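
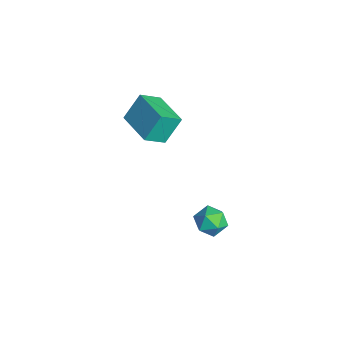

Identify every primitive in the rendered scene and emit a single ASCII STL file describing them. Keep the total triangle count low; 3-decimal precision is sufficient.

solid 
facet normal 0.027 0.976 0.214
outer loop
vertex 1.212 1.536 -3.188
vertex 0.351 1.517 -2.991
vertex 0.952 1.362 -2.362
endloop
endfacet
facet normal 0.658 0.668 0.348
outer loop
vertex 1.212 1.536 -3.188
vertex 0.952 1.362 -2.362
vertex 1.612 0.9 -2.723
endloop
endfacet
facet normal 0.892 0.372 -0.258
outer loop
vertex 1.212 1.536 -3.188
vertex 1.612 0.9 -2.723
vertex 1.42 0.77 -3.575
endloop
endfacet
facet normal 0.407 0.498 -0.766
outer loop
vertex 1.212 1.536 -3.188
vertex 1.42 0.77 -3.575
vertex 0.641 1.151 -3.741
endloop
endfacet
facet normal -0.128 0.871 -0.474
outer loop
vertex 1.212 1.536 -3.188
vertex 0.641 1.151 -3.741
vertex 0.351 1.517 -2.991
endloop
endfacet
facet normal 0.551 0.145 0.822
outer loop
vertex 1.612 0.9 -2.723
vertex 0.952 1.362 -2.362
vertex 0.999 0.489 -2.239
endloop
endfacet
facet normal -0.468 0.643 0.606
outer loop
vertex 0.952 1.362 -2.362
vertex 0.351 1.517 -2.991
vertex 0.22 0.87 -2.405
endloop
endfacet
facet normal -0.719 0.473 -0.509
outer loop
vertex 0.351 1.517 -2.991
vertex 0.641 1.151 -3.741
vertex 0.028 0.74 -3.257
endloop
endfacet
facet normal 0.145 -0.130 -0.981
outer loop
vertex 0.641 1.151 -3.741
vertex 1.42 0.77 -3.575
vertex 0.688 0.278 -3.618
endloop
endfacet
facet normal 0.930 -0.332 -0.159
outer loop
vertex 1.42 0.77 -3.575
vertex 1.612 0.9 -2.723
vertex 1.289 0.123 -2.989
endloop
endfacet
facet normal -0.407 -0.498 0.766
outer loop
vertex 0.428 0.104 -2.792
vertex 0.999 0.489 -2.239
vertex 0.22 0.87 -2.405
endloop
endfacet
facet normal -0.892 -0.372 0.258
outer loop
vertex 0.428 0.104 -2.792
vertex 0.22 0.87 -2.405
vertex 0.028 0.74 -3.257
endloop
endfacet
facet normal -0.658 -0.668 -0.348
outer loop
vertex 0.428 0.104 -2.792
vertex 0.028 0.74 -3.257
vertex 0.688 0.278 -3.618
endloop
endfacet
facet normal -0.027 -0.976 -0.214
outer loop
vertex 0.428 0.104 -2.792
vertex 0.688 0.278 -3.618
vertex 1.289 0.123 -2.989
endloop
endfacet
facet normal 0.128 -0.871 0.474
outer loop
vertex 0.428 0.104 -2.792
vertex 1.289 0.123 -2.989
vertex 0.999 0.489 -2.239
endloop
endfacet
facet normal -0.145 0.130 0.981
outer loop
vertex 0.22 0.87 -2.405
vertex 0.999 0.489 -2.239
vertex 0.952 1.362 -2.362
endloop
endfacet
facet normal -0.930 0.332 0.159
outer loop
vertex 0.028 0.74 -3.257
vertex 0.22 0.87 -2.405
vertex 0.351 1.517 -2.991
endloop
endfacet
facet normal -0.551 -0.145 -0.822
outer loop
vertex 0.688 0.278 -3.618
vertex 0.028 0.74 -3.257
vertex 0.641 1.151 -3.741
endloop
endfacet
facet normal 0.468 -0.643 -0.606
outer loop
vertex 1.289 0.123 -2.989
vertex 0.688 0.278 -3.618
vertex 1.42 0.77 -3.575
endloop
endfacet
facet normal 0.719 -0.473 0.509
outer loop
vertex 0.999 0.489 -2.239
vertex 1.289 0.123 -2.989
vertex 1.612 0.9 -2.723
endloop
endfacet
facet normal -0.977 -0.210 -0.035
outer loop
vertex -2.88 -1.371 3.84
vertex -3.077 -0.33 3.086
vertex -2.649 -2.235 2.586
endloop
endfacet
facet normal 0.151 -0.801 0.580
outer loop
vertex -0.763 -1.83 2.654
vertex -2.88 -1.371 3.84
vertex -2.649 -2.235 2.586
endloop
endfacet
facet normal -0.977 -0.210 -0.035
outer loop
vertex -2.649 -2.235 2.586
vertex -3.077 -0.33 3.086
vertex -2.846 -1.195 1.833
endloop
endfacet
facet normal 0.150 -0.561 -0.814
outer loop
vertex -2.846 -1.195 1.833
vertex -0.763 -1.83 2.654
vertex -2.649 -2.235 2.586
endloop
endfacet
facet normal -0.150 0.561 0.814
outer loop
vertex -2.88 -1.371 3.84
vertex -1.191 0.075 3.154
vertex -3.077 -0.33 3.086
endloop
endfacet
facet normal 0.152 -0.800 0.580
outer loop
vertex -0.994 -0.965 3.907
vertex -2.88 -1.371 3.84
vertex -0.763 -1.83 2.654
endloop
endfacet
facet normal -0.150 0.561 0.814
outer loop
vertex -0.994 -0.965 3.907
vertex -1.191 0.075 3.154
vertex -2.88 -1.371 3.84
endloop
endfacet
facet normal -0.151 0.800 -0.580
outer loop
vertex -3.077 -0.33 3.086
vertex -1.191 0.075 3.154
vertex -2.846 -1.195 1.833
endloop
endfacet
facet normal 0.150 -0.561 -0.814
outer loop
vertex -0.96 -0.789 1.9
vertex -0.763 -1.83 2.654
vertex -2.846 -1.195 1.833
endloop
endfacet
facet normal -0.152 0.801 -0.580
outer loop
vertex -2.846 -1.195 1.833
vertex -1.191 0.075 3.154
vertex -0.96 -0.789 1.9
endloop
endfacet
facet normal 0.977 0.210 0.035
outer loop
vertex -0.96 -0.789 1.9
vertex -0.994 -0.965 3.907
vertex -0.763 -1.83 2.654
endloop
endfacet
facet normal 0.977 0.210 0.035
outer loop
vertex -1.191 0.075 3.154
vertex -0.994 -0.965 3.907
vertex -0.96 -0.789 1.9
endloop
endfacet

endsolid


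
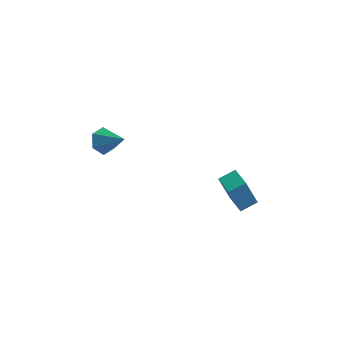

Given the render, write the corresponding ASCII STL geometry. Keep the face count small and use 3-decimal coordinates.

solid 
facet normal -0.788 0.142 -0.599
outer loop
vertex -3.233 -0.126 -2.496
vertex -3.674 -0.325 -1.963
vertex -3.491 0.367 -2.04
endloop
endfacet
facet normal 0.767 0.604 -0.219
outer loop
vertex -3.233 -0.126 -2.496
vertex -3.491 0.367 -2.04
vertex -2.506 -0.535 -1.077
endloop
endfacet
facet normal -0.789 0.142 -0.597
outer loop
vertex -3.491 0.367 -2.04
vertex -3.674 -0.325 -1.963
vertex -3.931 0.168 -1.506
endloop
endfacet
facet normal 0.251 0.821 0.513
outer loop
vertex -3.491 0.367 -2.04
vertex -3.931 0.168 -1.506
vertex -2.506 -0.535 -1.077
endloop
endfacet
facet normal -0.789 0.142 -0.597
outer loop
vertex -3.931 0.168 -1.506
vertex -3.674 -0.325 -1.963
vertex -4.114 -0.524 -1.429
endloop
endfacet
facet normal -0.210 0.163 0.964
outer loop
vertex -3.931 0.168 -1.506
vertex -4.114 -0.524 -1.429
vertex -2.506 -0.535 -1.077
endloop
endfacet
facet normal -0.789 0.141 -0.598
outer loop
vertex -4.114 -0.524 -1.429
vertex -3.674 -0.325 -1.963
vertex -3.856 -1.017 -1.886
endloop
endfacet
facet normal -0.154 -0.714 0.683
outer loop
vertex -4.114 -0.524 -1.429
vertex -3.856 -1.017 -1.886
vertex -2.506 -0.535 -1.077
endloop
endfacet
facet normal -0.789 0.141 -0.598
outer loop
vertex -3.856 -1.017 -1.886
vertex -3.674 -0.325 -1.963
vertex -3.416 -0.818 -2.419
endloop
endfacet
facet normal 0.362 -0.931 -0.049
outer loop
vertex -3.856 -1.017 -1.886
vertex -3.416 -0.818 -2.419
vertex -2.506 -0.535 -1.077
endloop
endfacet
facet normal -0.788 0.142 -0.599
outer loop
vertex -3.416 -0.818 -2.419
vertex -3.674 -0.325 -1.963
vertex -3.233 -0.126 -2.496
endloop
endfacet
facet normal 0.822 -0.273 -0.500
outer loop
vertex -3.416 -0.818 -2.419
vertex -3.233 -0.126 -2.496
vertex -2.506 -0.535 -1.077
endloop
endfacet
facet normal -0.601 -0.735 -0.314
outer loop
vertex 2.338 -0.078 -3.304
vertex 1.511 0.652 -3.43
vertex 2.814 0.194 -4.85
endloop
endfacet
facet normal 0.745 -0.658 0.114
outer loop
vertex 3.349 0.848 -4.57
vertex 2.338 -0.078 -3.304
vertex 2.814 0.194 -4.85
endloop
endfacet
facet normal -0.601 -0.735 -0.314
outer loop
vertex 2.814 0.194 -4.85
vertex 1.511 0.652 -3.43
vertex 1.987 0.924 -4.976
endloop
endfacet
facet normal 0.290 0.166 -0.942
outer loop
vertex 1.987 0.924 -4.976
vertex 3.349 0.848 -4.57
vertex 2.814 0.194 -4.85
endloop
endfacet
facet normal -0.290 -0.166 0.942
outer loop
vertex 2.338 -0.078 -3.304
vertex 2.046 1.306 -3.15
vertex 1.511 0.652 -3.43
endloop
endfacet
facet normal 0.745 -0.658 0.114
outer loop
vertex 2.873 0.576 -3.024
vertex 2.338 -0.078 -3.304
vertex 3.349 0.848 -4.57
endloop
endfacet
facet normal -0.290 -0.166 0.942
outer loop
vertex 2.873 0.576 -3.024
vertex 2.046 1.306 -3.15
vertex 2.338 -0.078 -3.304
endloop
endfacet
facet normal -0.745 0.658 -0.114
outer loop
vertex 1.511 0.652 -3.43
vertex 2.046 1.306 -3.15
vertex 1.987 0.924 -4.976
endloop
endfacet
facet normal 0.290 0.166 -0.942
outer loop
vertex 2.522 1.578 -4.696
vertex 3.349 0.848 -4.57
vertex 1.987 0.924 -4.976
endloop
endfacet
facet normal -0.745 0.658 -0.114
outer loop
vertex 1.987 0.924 -4.976
vertex 2.046 1.306 -3.15
vertex 2.522 1.578 -4.696
endloop
endfacet
facet normal 0.601 0.735 0.314
outer loop
vertex 2.522 1.578 -4.696
vertex 2.873 0.576 -3.024
vertex 3.349 0.848 -4.57
endloop
endfacet
facet normal 0.601 0.735 0.314
outer loop
vertex 2.046 1.306 -3.15
vertex 2.873 0.576 -3.024
vertex 2.522 1.578 -4.696
endloop
endfacet

endsolid


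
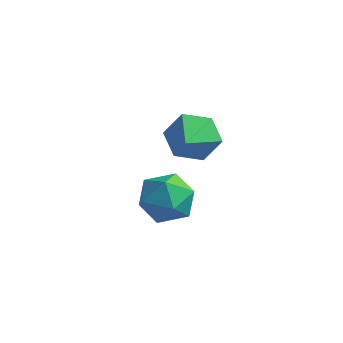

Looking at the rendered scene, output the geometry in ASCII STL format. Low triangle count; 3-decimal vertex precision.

solid 
facet normal -0.357 0.221 0.908
outer loop
vertex -1.341 -1.68 2.814
vertex -2.02 -2.377 2.717
vertex -1.151 -2.592 3.111
endloop
endfacet
facet normal 0.344 0.355 0.870
outer loop
vertex -1.341 -1.68 2.814
vertex -1.151 -2.592 3.111
vertex -0.468 -2.082 2.633
endloop
endfacet
facet normal 0.451 0.824 0.343
outer loop
vertex -1.341 -1.68 2.814
vertex -0.468 -2.082 2.633
vertex -0.914 -1.551 1.944
endloop
endfacet
facet normal -0.183 0.981 0.056
outer loop
vertex -1.341 -1.68 2.814
vertex -0.914 -1.551 1.944
vertex -1.873 -1.733 1.996
endloop
endfacet
facet normal -0.683 0.609 0.404
outer loop
vertex -1.341 -1.68 2.814
vertex -1.873 -1.733 1.996
vertex -2.02 -2.377 2.717
endloop
endfacet
facet normal 0.674 -0.253 0.694
outer loop
vertex -0.468 -2.082 2.633
vertex -1.151 -2.592 3.111
vertex -0.607 -3.027 2.424
endloop
endfacet
facet normal -0.458 -0.469 0.755
outer loop
vertex -1.151 -2.592 3.111
vertex -2.02 -2.377 2.717
vertex -1.566 -3.209 2.476
endloop
endfacet
facet normal -0.986 0.158 -0.060
outer loop
vertex -2.02 -2.377 2.717
vertex -1.873 -1.733 1.996
vertex -2.012 -2.678 1.787
endloop
endfacet
facet normal -0.178 0.761 -0.623
outer loop
vertex -1.873 -1.733 1.996
vertex -0.914 -1.551 1.944
vertex -1.329 -2.168 1.309
endloop
endfacet
facet normal 0.847 0.508 -0.157
outer loop
vertex -0.914 -1.551 1.944
vertex -0.468 -2.082 2.633
vertex -0.46 -2.383 1.703
endloop
endfacet
facet normal 0.183 -0.981 -0.056
outer loop
vertex -1.139 -3.08 1.606
vertex -0.607 -3.027 2.424
vertex -1.566 -3.209 2.476
endloop
endfacet
facet normal -0.451 -0.824 -0.343
outer loop
vertex -1.139 -3.08 1.606
vertex -1.566 -3.209 2.476
vertex -2.012 -2.678 1.787
endloop
endfacet
facet normal -0.344 -0.355 -0.870
outer loop
vertex -1.139 -3.08 1.606
vertex -2.012 -2.678 1.787
vertex -1.329 -2.168 1.309
endloop
endfacet
facet normal 0.357 -0.221 -0.908
outer loop
vertex -1.139 -3.08 1.606
vertex -1.329 -2.168 1.309
vertex -0.46 -2.383 1.703
endloop
endfacet
facet normal 0.683 -0.609 -0.404
outer loop
vertex -1.139 -3.08 1.606
vertex -0.46 -2.383 1.703
vertex -0.607 -3.027 2.424
endloop
endfacet
facet normal 0.178 -0.761 0.623
outer loop
vertex -1.566 -3.209 2.476
vertex -0.607 -3.027 2.424
vertex -1.151 -2.592 3.111
endloop
endfacet
facet normal -0.847 -0.508 0.157
outer loop
vertex -2.012 -2.678 1.787
vertex -1.566 -3.209 2.476
vertex -2.02 -2.377 2.717
endloop
endfacet
facet normal -0.674 0.253 -0.694
outer loop
vertex -1.329 -2.168 1.309
vertex -2.012 -2.678 1.787
vertex -1.873 -1.733 1.996
endloop
endfacet
facet normal 0.458 0.469 -0.755
outer loop
vertex -0.46 -2.383 1.703
vertex -1.329 -2.168 1.309
vertex -0.914 -1.551 1.944
endloop
endfacet
facet normal 0.986 -0.158 0.060
outer loop
vertex -0.607 -3.027 2.424
vertex -0.46 -2.383 1.703
vertex -0.468 -2.082 2.633
endloop
endfacet
facet normal -0.333 0.818 -0.470
outer loop
vertex -2.171 1.887 2.784
vertex -2.536 1.343 2.096
vertex -3.062 1.565 2.855
endloop
endfacet
facet normal 0.055 0.067 0.996
outer loop
vertex -2.171 1.887 2.784
vertex -3.062 1.565 2.855
vertex -1.964 -0.063 2.904
endloop
endfacet
facet normal -0.333 0.818 -0.470
outer loop
vertex -3.062 1.565 2.855
vertex -2.536 1.343 2.096
vertex -3.427 1.021 2.167
endloop
endfacet
facet normal -0.633 -0.407 0.658
outer loop
vertex -3.062 1.565 2.855
vertex -3.427 1.021 2.167
vertex -1.964 -0.063 2.904
endloop
endfacet
facet normal -0.333 0.818 -0.470
outer loop
vertex -3.427 1.021 2.167
vertex -2.536 1.343 2.096
vertex -2.901 0.799 1.408
endloop
endfacet
facet normal -0.545 -0.828 -0.136
outer loop
vertex -3.427 1.021 2.167
vertex -2.901 0.799 1.408
vertex -1.964 -0.063 2.904
endloop
endfacet
facet normal -0.333 0.818 -0.470
outer loop
vertex -2.901 0.799 1.408
vertex -2.536 1.343 2.096
vertex -2.01 1.121 1.337
endloop
endfacet
facet normal 0.232 -0.773 -0.591
outer loop
vertex -2.901 0.799 1.408
vertex -2.01 1.121 1.337
vertex -1.964 -0.063 2.904
endloop
endfacet
facet normal -0.333 0.818 -0.470
outer loop
vertex -2.01 1.121 1.337
vertex -2.536 1.343 2.096
vertex -1.645 1.665 2.025
endloop
endfacet
facet normal 0.920 -0.298 -0.252
outer loop
vertex -2.01 1.121 1.337
vertex -1.645 1.665 2.025
vertex -1.964 -0.063 2.904
endloop
endfacet
facet normal -0.333 0.818 -0.470
outer loop
vertex -1.645 1.665 2.025
vertex -2.536 1.343 2.096
vertex -2.171 1.887 2.784
endloop
endfacet
facet normal 0.832 0.122 0.541
outer loop
vertex -1.645 1.665 2.025
vertex -2.171 1.887 2.784
vertex -1.964 -0.063 2.904
endloop
endfacet

endsolid


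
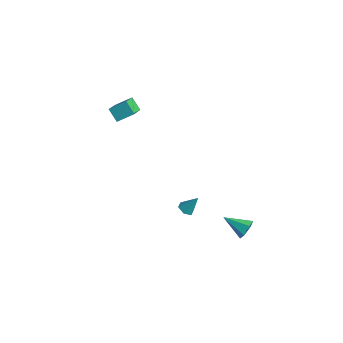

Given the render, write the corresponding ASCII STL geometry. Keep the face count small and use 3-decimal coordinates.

solid 
facet normal 0.766 0.460 -0.449
outer loop
vertex 4.63 -0.332 -3.208
vertex 4.282 -0.31 -3.78
vertex 4.237 0.194 -3.34
endloop
endfacet
facet normal -0.030 0.222 0.975
outer loop
vertex 4.63 -0.332 -3.208
vertex 4.237 0.194 -3.34
vertex 3.118 -1.01 -3.1
endloop
endfacet
facet normal 0.766 0.460 -0.449
outer loop
vertex 4.237 0.194 -3.34
vertex 4.282 -0.31 -3.78
vertex 3.889 0.216 -3.912
endloop
endfacet
facet normal -0.627 0.664 0.407
outer loop
vertex 4.237 0.194 -3.34
vertex 3.889 0.216 -3.912
vertex 3.118 -1.01 -3.1
endloop
endfacet
facet normal 0.767 0.461 -0.447
outer loop
vertex 3.889 0.216 -3.912
vertex 4.282 -0.31 -3.78
vertex 3.935 -0.287 -4.352
endloop
endfacet
facet normal -0.870 0.277 -0.408
outer loop
vertex 3.889 0.216 -3.912
vertex 3.935 -0.287 -4.352
vertex 3.118 -1.01 -3.1
endloop
endfacet
facet normal 0.767 0.461 -0.447
outer loop
vertex 3.935 -0.287 -4.352
vertex 4.282 -0.31 -3.78
vertex 4.328 -0.813 -4.22
endloop
endfacet
facet normal -0.517 -0.551 -0.655
outer loop
vertex 3.935 -0.287 -4.352
vertex 4.328 -0.813 -4.22
vertex 3.118 -1.01 -3.1
endloop
endfacet
facet normal 0.766 0.462 -0.448
outer loop
vertex 4.328 -0.813 -4.22
vertex 4.282 -0.31 -3.78
vertex 4.676 -0.835 -3.648
endloop
endfacet
facet normal 0.081 -0.993 -0.087
outer loop
vertex 4.328 -0.813 -4.22
vertex 4.676 -0.835 -3.648
vertex 3.118 -1.01 -3.1
endloop
endfacet
facet normal 0.766 0.462 -0.448
outer loop
vertex 4.676 -0.835 -3.648
vertex 4.282 -0.31 -3.78
vertex 4.63 -0.332 -3.208
endloop
endfacet
facet normal 0.324 -0.606 0.727
outer loop
vertex 4.676 -0.835 -3.648
vertex 4.63 -0.332 -3.208
vertex 3.118 -1.01 -3.1
endloop
endfacet
facet normal -0.454 -0.736 -0.502
outer loop
vertex -3.088 -3.567 2.506
vertex -3.763 -3.606 3.174
vertex -3.949 -2.486 1.699
endloop
endfacet
facet normal 0.711 0.041 -0.702
outer loop
vertex -3.437 -1.654 2.266
vertex -3.088 -3.567 2.506
vertex -3.949 -2.486 1.699
endloop
endfacet
facet normal -0.453 -0.737 -0.502
outer loop
vertex -3.949 -2.486 1.699
vertex -3.763 -3.606 3.174
vertex -4.624 -2.526 2.366
endloop
endfacet
facet normal -0.538 0.675 -0.504
outer loop
vertex -4.624 -2.526 2.366
vertex -3.437 -1.654 2.266
vertex -3.949 -2.486 1.699
endloop
endfacet
facet normal 0.538 -0.675 0.505
outer loop
vertex -3.088 -3.567 2.506
vertex -3.251 -2.774 3.741
vertex -3.763 -3.606 3.174
endloop
endfacet
facet normal 0.711 0.042 -0.702
outer loop
vertex -2.576 -2.734 3.074
vertex -3.088 -3.567 2.506
vertex -3.437 -1.654 2.266
endloop
endfacet
facet normal 0.538 -0.675 0.504
outer loop
vertex -2.576 -2.734 3.074
vertex -3.251 -2.774 3.741
vertex -3.088 -3.567 2.506
endloop
endfacet
facet normal -0.711 -0.041 0.702
outer loop
vertex -3.763 -3.606 3.174
vertex -3.251 -2.774 3.741
vertex -4.624 -2.526 2.366
endloop
endfacet
facet normal -0.538 0.675 -0.505
outer loop
vertex -4.112 -1.693 2.934
vertex -3.437 -1.654 2.266
vertex -4.624 -2.526 2.366
endloop
endfacet
facet normal -0.711 -0.042 0.702
outer loop
vertex -4.624 -2.526 2.366
vertex -3.251 -2.774 3.741
vertex -4.112 -1.693 2.934
endloop
endfacet
facet normal 0.454 0.737 0.501
outer loop
vertex -4.112 -1.693 2.934
vertex -2.576 -2.734 3.074
vertex -3.437 -1.654 2.266
endloop
endfacet
facet normal 0.453 0.736 0.503
outer loop
vertex -3.251 -2.774 3.741
vertex -2.576 -2.734 3.074
vertex -4.112 -1.693 2.934
endloop
endfacet
facet normal -0.360 -0.424 -0.831
outer loop
vertex 3.418 -3.565 -1.076
vertex 2.949 -3.559 -0.876
vertex 3.114 -3.162 -1.15
endloop
endfacet
facet normal 0.799 0.564 -0.210
outer loop
vertex 3.418 -3.565 -1.076
vertex 3.114 -3.162 -1.15
vertex 3.371 -3.061 0.096
endloop
endfacet
facet normal -0.360 -0.424 -0.831
outer loop
vertex 3.114 -3.162 -1.15
vertex 2.949 -3.559 -0.876
vertex 2.645 -3.156 -0.95
endloop
endfacet
facet normal -0.020 0.997 -0.077
outer loop
vertex 3.114 -3.162 -1.15
vertex 2.645 -3.156 -0.95
vertex 3.371 -3.061 0.096
endloop
endfacet
facet normal -0.362 -0.425 -0.830
outer loop
vertex 2.645 -3.156 -0.95
vertex 2.949 -3.559 -0.876
vertex 2.48 -3.552 -0.675
endloop
endfacet
facet normal -0.691 0.584 0.426
outer loop
vertex 2.645 -3.156 -0.95
vertex 2.48 -3.552 -0.675
vertex 3.371 -3.061 0.096
endloop
endfacet
facet normal -0.362 -0.425 -0.830
outer loop
vertex 2.48 -3.552 -0.675
vertex 2.949 -3.559 -0.876
vertex 2.784 -3.955 -0.601
endloop
endfacet
facet normal -0.544 -0.264 0.797
outer loop
vertex 2.48 -3.552 -0.675
vertex 2.784 -3.955 -0.601
vertex 3.371 -3.061 0.096
endloop
endfacet
facet normal -0.361 -0.426 -0.830
outer loop
vertex 2.784 -3.955 -0.601
vertex 2.949 -3.559 -0.876
vertex 3.253 -3.961 -0.802
endloop
endfacet
facet normal 0.275 -0.697 0.662
outer loop
vertex 2.784 -3.955 -0.601
vertex 3.253 -3.961 -0.802
vertex 3.371 -3.061 0.096
endloop
endfacet
facet normal -0.360 -0.425 -0.831
outer loop
vertex 3.253 -3.961 -0.802
vertex 2.949 -3.559 -0.876
vertex 3.418 -3.565 -1.076
endloop
endfacet
facet normal 0.946 -0.283 0.160
outer loop
vertex 3.253 -3.961 -0.802
vertex 3.418 -3.565 -1.076
vertex 3.371 -3.061 0.096
endloop
endfacet

endsolid


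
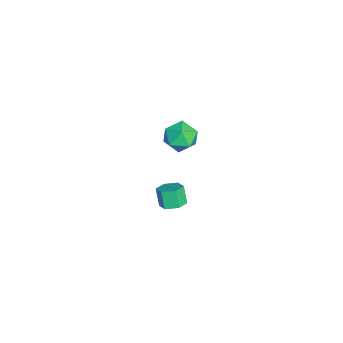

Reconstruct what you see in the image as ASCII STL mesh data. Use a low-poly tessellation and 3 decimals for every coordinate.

solid 
facet normal 0.411 0.171 -0.895
outer loop
vertex 1.82 -2.059 -2.696
vertex 1.282 -1.682 -2.871
vertex 1.818 -1.391 -2.569
endloop
endfacet
facet normal 0.911 -0.074 0.405
outer loop
vertex 1.82 -2.059 -2.696
vertex 1.818 -1.391 -2.569
vertex 1.396 -2.236 -1.774
endloop
endfacet
facet normal 0.911 -0.074 0.405
outer loop
vertex 1.396 -2.236 -1.774
vertex 1.818 -1.391 -2.569
vertex 1.394 -1.568 -1.647
endloop
endfacet
facet normal -0.412 -0.171 0.895
outer loop
vertex 1.396 -2.236 -1.774
vertex 1.394 -1.568 -1.647
vertex 0.858 -1.858 -1.949
endloop
endfacet
facet normal 0.411 0.171 -0.895
outer loop
vertex 1.818 -1.391 -2.569
vertex 1.282 -1.682 -2.871
vertex 1.28 -1.014 -2.744
endloop
endfacet
facet normal 0.452 0.814 0.364
outer loop
vertex 1.818 -1.391 -2.569
vertex 1.28 -1.014 -2.744
vertex 1.394 -1.568 -1.647
endloop
endfacet
facet normal 0.453 0.814 0.364
outer loop
vertex 1.394 -1.568 -1.647
vertex 1.28 -1.014 -2.744
vertex 0.856 -1.19 -1.822
endloop
endfacet
facet normal -0.412 -0.171 0.895
outer loop
vertex 1.394 -1.568 -1.647
vertex 0.856 -1.19 -1.822
vertex 0.858 -1.858 -1.949
endloop
endfacet
facet normal 0.412 0.171 -0.895
outer loop
vertex 1.28 -1.014 -2.744
vertex 1.282 -1.682 -2.871
vertex 0.744 -1.304 -3.046
endloop
endfacet
facet normal -0.458 0.888 -0.041
outer loop
vertex 1.28 -1.014 -2.744
vertex 0.744 -1.304 -3.046
vertex 0.856 -1.19 -1.822
endloop
endfacet
facet normal -0.459 0.888 -0.041
outer loop
vertex 0.856 -1.19 -1.822
vertex 0.744 -1.304 -3.046
vertex 0.32 -1.481 -2.124
endloop
endfacet
facet normal -0.411 -0.171 0.895
outer loop
vertex 0.856 -1.19 -1.822
vertex 0.32 -1.481 -2.124
vertex 0.858 -1.858 -1.949
endloop
endfacet
facet normal 0.412 0.171 -0.895
outer loop
vertex 0.744 -1.304 -3.046
vertex 1.282 -1.682 -2.871
vertex 0.746 -1.972 -3.173
endloop
endfacet
facet normal -0.911 0.074 -0.405
outer loop
vertex 0.744 -1.304 -3.046
vertex 0.746 -1.972 -3.173
vertex 0.32 -1.481 -2.124
endloop
endfacet
facet normal -0.911 0.074 -0.405
outer loop
vertex 0.32 -1.481 -2.124
vertex 0.746 -1.972 -3.173
vertex 0.322 -2.149 -2.251
endloop
endfacet
facet normal -0.411 -0.171 0.895
outer loop
vertex 0.32 -1.481 -2.124
vertex 0.322 -2.149 -2.251
vertex 0.858 -1.858 -1.949
endloop
endfacet
facet normal 0.412 0.171 -0.895
outer loop
vertex 0.746 -1.972 -3.173
vertex 1.282 -1.682 -2.871
vertex 1.284 -2.35 -2.998
endloop
endfacet
facet normal -0.453 -0.814 -0.365
outer loop
vertex 0.746 -1.972 -3.173
vertex 1.284 -2.35 -2.998
vertex 0.322 -2.149 -2.251
endloop
endfacet
facet normal -0.452 -0.814 -0.364
outer loop
vertex 0.322 -2.149 -2.251
vertex 1.284 -2.35 -2.998
vertex 0.86 -2.526 -2.076
endloop
endfacet
facet normal -0.411 -0.171 0.895
outer loop
vertex 0.322 -2.149 -2.251
vertex 0.86 -2.526 -2.076
vertex 0.858 -1.858 -1.949
endloop
endfacet
facet normal 0.411 0.171 -0.895
outer loop
vertex 1.284 -2.35 -2.998
vertex 1.282 -1.682 -2.871
vertex 1.82 -2.059 -2.696
endloop
endfacet
facet normal 0.459 -0.888 0.041
outer loop
vertex 1.284 -2.35 -2.998
vertex 1.82 -2.059 -2.696
vertex 0.86 -2.526 -2.076
endloop
endfacet
facet normal 0.458 -0.888 0.040
outer loop
vertex 0.86 -2.526 -2.076
vertex 1.82 -2.059 -2.696
vertex 1.396 -2.236 -1.774
endloop
endfacet
facet normal -0.412 -0.171 0.895
outer loop
vertex 0.86 -2.526 -2.076
vertex 1.396 -2.236 -1.774
vertex 0.858 -1.858 -1.949
endloop
endfacet
facet normal -0.594 0.631 0.499
outer loop
vertex 1.887 -0.827 3.847
vertex 2.13 -1.222 4.635
vertex 2.61 -0.514 4.312
endloop
endfacet
facet normal -0.343 0.934 -0.096
outer loop
vertex 1.887 -0.827 3.847
vertex 2.61 -0.514 4.312
vertex 2.651 -0.592 3.402
endloop
endfacet
facet normal -0.542 0.532 -0.651
outer loop
vertex 1.887 -0.827 3.847
vertex 2.651 -0.592 3.402
vertex 2.197 -1.349 3.162
endloop
endfacet
facet normal -0.917 -0.021 -0.399
outer loop
vertex 1.887 -0.827 3.847
vertex 2.197 -1.349 3.162
vertex 1.874 -1.738 3.925
endloop
endfacet
facet normal -0.949 0.040 0.313
outer loop
vertex 1.887 -0.827 3.847
vertex 1.874 -1.738 3.925
vertex 2.13 -1.222 4.635
endloop
endfacet
facet normal 0.369 0.927 -0.063
outer loop
vertex 2.651 -0.592 3.402
vertex 2.61 -0.514 4.312
vertex 3.366 -0.842 3.915
endloop
endfacet
facet normal -0.038 0.436 0.899
outer loop
vertex 2.61 -0.514 4.312
vertex 2.13 -1.222 4.635
vertex 3.043 -1.231 4.678
endloop
endfacet
facet normal -0.611 -0.520 0.598
outer loop
vertex 2.13 -1.222 4.635
vertex 1.874 -1.738 3.925
vertex 2.589 -1.988 4.438
endloop
endfacet
facet normal -0.559 -0.619 -0.552
outer loop
vertex 1.874 -1.738 3.925
vertex 2.197 -1.349 3.162
vertex 2.63 -2.066 3.528
endloop
endfacet
facet normal 0.048 0.276 -0.960
outer loop
vertex 2.197 -1.349 3.162
vertex 2.651 -0.592 3.402
vertex 3.11 -1.358 3.205
endloop
endfacet
facet normal 0.917 0.021 0.399
outer loop
vertex 3.353 -1.753 3.993
vertex 3.366 -0.842 3.915
vertex 3.043 -1.231 4.678
endloop
endfacet
facet normal 0.542 -0.532 0.651
outer loop
vertex 3.353 -1.753 3.993
vertex 3.043 -1.231 4.678
vertex 2.589 -1.988 4.438
endloop
endfacet
facet normal 0.343 -0.934 0.096
outer loop
vertex 3.353 -1.753 3.993
vertex 2.589 -1.988 4.438
vertex 2.63 -2.066 3.528
endloop
endfacet
facet normal 0.594 -0.631 -0.499
outer loop
vertex 3.353 -1.753 3.993
vertex 2.63 -2.066 3.528
vertex 3.11 -1.358 3.205
endloop
endfacet
facet normal 0.949 -0.040 -0.313
outer loop
vertex 3.353 -1.753 3.993
vertex 3.11 -1.358 3.205
vertex 3.366 -0.842 3.915
endloop
endfacet
facet normal 0.559 0.619 0.552
outer loop
vertex 3.043 -1.231 4.678
vertex 3.366 -0.842 3.915
vertex 2.61 -0.514 4.312
endloop
endfacet
facet normal -0.048 -0.276 0.960
outer loop
vertex 2.589 -1.988 4.438
vertex 3.043 -1.231 4.678
vertex 2.13 -1.222 4.635
endloop
endfacet
facet normal -0.369 -0.927 0.063
outer loop
vertex 2.63 -2.066 3.528
vertex 2.589 -1.988 4.438
vertex 1.874 -1.738 3.925
endloop
endfacet
facet normal 0.038 -0.436 -0.899
outer loop
vertex 3.11 -1.358 3.205
vertex 2.63 -2.066 3.528
vertex 2.197 -1.349 3.162
endloop
endfacet
facet normal 0.611 0.520 -0.598
outer loop
vertex 3.366 -0.842 3.915
vertex 3.11 -1.358 3.205
vertex 2.651 -0.592 3.402
endloop
endfacet

endsolid


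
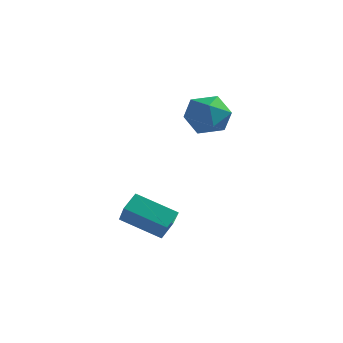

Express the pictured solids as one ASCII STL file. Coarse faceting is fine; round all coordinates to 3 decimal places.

solid 
facet normal -0.883 -0.187 0.430
outer loop
vertex 1.96 -0.262 0.095
vertex 1.21 0.636 -1.054
vertex 1.851 -1.118 -0.502
endloop
endfacet
facet normal 0.457 -0.547 0.701
outer loop
vertex 3.75 -0.716 -1.426
vertex 1.96 -0.262 0.095
vertex 1.851 -1.118 -0.502
endloop
endfacet
facet normal -0.883 -0.188 0.430
outer loop
vertex 1.851 -1.118 -0.502
vertex 1.21 0.636 -1.054
vertex 1.101 -0.221 -1.652
endloop
endfacet
facet normal -0.104 -0.816 -0.569
outer loop
vertex 1.101 -0.221 -1.652
vertex 3.75 -0.716 -1.426
vertex 1.851 -1.118 -0.502
endloop
endfacet
facet normal 0.104 0.816 0.569
outer loop
vertex 1.96 -0.262 0.095
vertex 3.109 1.038 -1.978
vertex 1.21 0.636 -1.054
endloop
endfacet
facet normal 0.457 -0.547 0.701
outer loop
vertex 3.859 0.141 -0.828
vertex 1.96 -0.262 0.095
vertex 3.75 -0.716 -1.426
endloop
endfacet
facet normal 0.103 0.816 0.569
outer loop
vertex 3.859 0.141 -0.828
vertex 3.109 1.038 -1.978
vertex 1.96 -0.262 0.095
endloop
endfacet
facet normal -0.457 0.547 -0.701
outer loop
vertex 1.21 0.636 -1.054
vertex 3.109 1.038 -1.978
vertex 1.101 -0.221 -1.652
endloop
endfacet
facet normal -0.104 -0.815 -0.570
outer loop
vertex 3.0 0.182 -2.575
vertex 3.75 -0.716 -1.426
vertex 1.101 -0.221 -1.652
endloop
endfacet
facet normal -0.457 0.547 -0.701
outer loop
vertex 1.101 -0.221 -1.652
vertex 3.109 1.038 -1.978
vertex 3.0 0.182 -2.575
endloop
endfacet
facet normal 0.883 0.188 -0.430
outer loop
vertex 3.0 0.182 -2.575
vertex 3.859 0.141 -0.828
vertex 3.75 -0.716 -1.426
endloop
endfacet
facet normal 0.883 0.187 -0.430
outer loop
vertex 3.109 1.038 -1.978
vertex 3.859 0.141 -0.828
vertex 3.0 0.182 -2.575
endloop
endfacet
facet normal -0.024 0.880 0.474
outer loop
vertex 3.778 4.922 3.745
vertex 2.635 4.683 4.13
vertex 3.598 4.341 4.815
endloop
endfacet
facet normal 0.641 0.624 0.447
outer loop
vertex 3.778 4.922 3.745
vertex 3.598 4.341 4.815
vertex 4.491 3.968 4.056
endloop
endfacet
facet normal 0.814 0.530 -0.239
outer loop
vertex 3.778 4.922 3.745
vertex 4.491 3.968 4.056
vertex 4.08 4.079 2.902
endloop
endfacet
facet normal 0.254 0.728 -0.637
outer loop
vertex 3.778 4.922 3.745
vertex 4.08 4.079 2.902
vertex 2.932 4.52 2.948
endloop
endfacet
facet normal -0.264 0.944 -0.196
outer loop
vertex 3.778 4.922 3.745
vertex 2.932 4.52 2.948
vertex 2.635 4.683 4.13
endloop
endfacet
facet normal 0.644 -0.015 0.765
outer loop
vertex 4.491 3.968 4.056
vertex 3.598 4.341 4.815
vertex 3.788 3.14 4.632
endloop
endfacet
facet normal -0.433 0.400 0.808
outer loop
vertex 3.598 4.341 4.815
vertex 2.635 4.683 4.13
vertex 2.64 3.581 4.678
endloop
endfacet
facet normal -0.819 0.504 -0.275
outer loop
vertex 2.635 4.683 4.13
vertex 2.932 4.52 2.948
vertex 2.229 3.692 3.524
endloop
endfacet
facet normal 0.019 0.154 -0.988
outer loop
vertex 2.932 4.52 2.948
vertex 4.08 4.079 2.902
vertex 3.122 3.319 2.765
endloop
endfacet
facet normal 0.924 -0.167 -0.345
outer loop
vertex 4.08 4.079 2.902
vertex 4.491 3.968 4.056
vertex 4.085 2.977 3.45
endloop
endfacet
facet normal -0.254 -0.728 0.637
outer loop
vertex 2.942 2.738 3.835
vertex 3.788 3.14 4.632
vertex 2.64 3.581 4.678
endloop
endfacet
facet normal -0.814 -0.530 0.239
outer loop
vertex 2.942 2.738 3.835
vertex 2.64 3.581 4.678
vertex 2.229 3.692 3.524
endloop
endfacet
facet normal -0.641 -0.624 -0.447
outer loop
vertex 2.942 2.738 3.835
vertex 2.229 3.692 3.524
vertex 3.122 3.319 2.765
endloop
endfacet
facet normal 0.024 -0.880 -0.474
outer loop
vertex 2.942 2.738 3.835
vertex 3.122 3.319 2.765
vertex 4.085 2.977 3.45
endloop
endfacet
facet normal 0.264 -0.944 0.196
outer loop
vertex 2.942 2.738 3.835
vertex 4.085 2.977 3.45
vertex 3.788 3.14 4.632
endloop
endfacet
facet normal -0.019 -0.154 0.988
outer loop
vertex 2.64 3.581 4.678
vertex 3.788 3.14 4.632
vertex 3.598 4.341 4.815
endloop
endfacet
facet normal -0.924 0.167 0.345
outer loop
vertex 2.229 3.692 3.524
vertex 2.64 3.581 4.678
vertex 2.635 4.683 4.13
endloop
endfacet
facet normal -0.644 0.015 -0.765
outer loop
vertex 3.122 3.319 2.765
vertex 2.229 3.692 3.524
vertex 2.932 4.52 2.948
endloop
endfacet
facet normal 0.433 -0.400 -0.808
outer loop
vertex 4.085 2.977 3.45
vertex 3.122 3.319 2.765
vertex 4.08 4.079 2.902
endloop
endfacet
facet normal 0.819 -0.504 0.275
outer loop
vertex 3.788 3.14 4.632
vertex 4.085 2.977 3.45
vertex 4.491 3.968 4.056
endloop
endfacet

endsolid


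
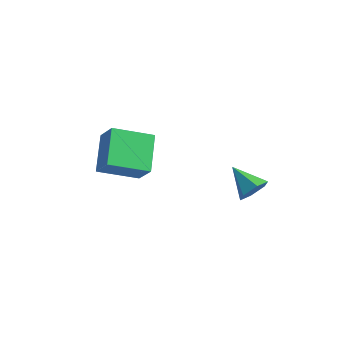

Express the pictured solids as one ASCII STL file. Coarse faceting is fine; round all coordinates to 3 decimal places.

solid 
facet normal 0.863 -0.187 -0.469
outer loop
vertex 1.264 3.421 -0.538
vertex 0.933 2.958 -0.963
vertex 0.979 3.641 -1.15
endloop
endfacet
facet normal -0.063 0.930 0.363
outer loop
vertex 1.264 3.421 -0.538
vertex 0.979 3.641 -1.15
vertex -0.293 3.222 -0.297
endloop
endfacet
facet normal 0.863 -0.187 -0.469
outer loop
vertex 0.979 3.641 -1.15
vertex 0.933 2.958 -0.963
vertex 0.648 3.178 -1.575
endloop
endfacet
facet normal -0.521 0.749 -0.410
outer loop
vertex 0.979 3.641 -1.15
vertex 0.648 3.178 -1.575
vertex -0.293 3.222 -0.297
endloop
endfacet
facet normal 0.863 -0.187 -0.469
outer loop
vertex 0.648 3.178 -1.575
vertex 0.933 2.958 -0.963
vertex 0.602 2.494 -1.387
endloop
endfacet
facet normal -0.802 -0.107 -0.587
outer loop
vertex 0.648 3.178 -1.575
vertex 0.602 2.494 -1.387
vertex -0.293 3.222 -0.297
endloop
endfacet
facet normal 0.863 -0.187 -0.469
outer loop
vertex 0.602 2.494 -1.387
vertex 0.933 2.958 -0.963
vertex 0.887 2.274 -0.775
endloop
endfacet
facet normal -0.624 -0.781 0.010
outer loop
vertex 0.602 2.494 -1.387
vertex 0.887 2.274 -0.775
vertex -0.293 3.222 -0.297
endloop
endfacet
facet normal 0.863 -0.187 -0.469
outer loop
vertex 0.887 2.274 -0.775
vertex 0.933 2.958 -0.963
vertex 1.218 2.738 -0.351
endloop
endfacet
facet normal -0.164 -0.599 0.784
outer loop
vertex 0.887 2.274 -0.775
vertex 1.218 2.738 -0.351
vertex -0.293 3.222 -0.297
endloop
endfacet
facet normal 0.863 -0.187 -0.469
outer loop
vertex 1.218 2.738 -0.351
vertex 0.933 2.958 -0.963
vertex 1.264 3.421 -0.538
endloop
endfacet
facet normal 0.116 0.255 0.960
outer loop
vertex 1.218 2.738 -0.351
vertex 1.264 3.421 -0.538
vertex -0.293 3.222 -0.297
endloop
endfacet
facet normal -0.679 -0.645 0.352
outer loop
vertex -2.546 -1.497 4.268
vertex -3.284 -1.255 3.288
vertex -1.803 -2.754 3.397
endloop
endfacet
facet normal 0.590 -0.194 0.783
outer loop
vertex -0.636 -1.645 2.792
vertex -2.546 -1.497 4.268
vertex -1.803 -2.754 3.397
endloop
endfacet
facet normal -0.678 -0.645 0.352
outer loop
vertex -1.803 -2.754 3.397
vertex -3.284 -1.255 3.288
vertex -2.541 -2.512 2.418
endloop
endfacet
facet normal 0.437 -0.739 -0.512
outer loop
vertex -2.541 -2.512 2.418
vertex -0.636 -1.645 2.792
vertex -1.803 -2.754 3.397
endloop
endfacet
facet normal -0.437 0.739 0.512
outer loop
vertex -2.546 -1.497 4.268
vertex -2.117 -0.146 2.683
vertex -3.284 -1.255 3.288
endloop
endfacet
facet normal 0.591 -0.193 0.784
outer loop
vertex -1.379 -0.388 3.662
vertex -2.546 -1.497 4.268
vertex -0.636 -1.645 2.792
endloop
endfacet
facet normal -0.437 0.740 0.512
outer loop
vertex -1.379 -0.388 3.662
vertex -2.117 -0.146 2.683
vertex -2.546 -1.497 4.268
endloop
endfacet
facet normal -0.590 0.194 -0.784
outer loop
vertex -3.284 -1.255 3.288
vertex -2.117 -0.146 2.683
vertex -2.541 -2.512 2.418
endloop
endfacet
facet normal 0.437 -0.740 -0.512
outer loop
vertex -1.374 -1.403 1.812
vertex -0.636 -1.645 2.792
vertex -2.541 -2.512 2.418
endloop
endfacet
facet normal -0.591 0.194 -0.783
outer loop
vertex -2.541 -2.512 2.418
vertex -2.117 -0.146 2.683
vertex -1.374 -1.403 1.812
endloop
endfacet
facet normal 0.679 0.645 -0.352
outer loop
vertex -1.374 -1.403 1.812
vertex -1.379 -0.388 3.662
vertex -0.636 -1.645 2.792
endloop
endfacet
facet normal 0.678 0.645 -0.352
outer loop
vertex -2.117 -0.146 2.683
vertex -1.379 -0.388 3.662
vertex -1.374 -1.403 1.812
endloop
endfacet

endsolid


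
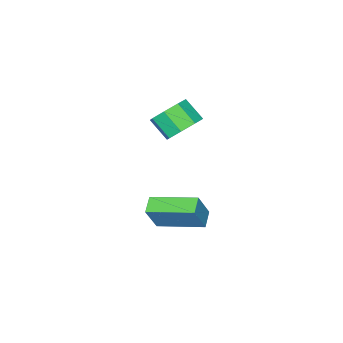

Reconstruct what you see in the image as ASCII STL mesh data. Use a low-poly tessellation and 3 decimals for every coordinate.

solid 
facet normal -0.759 -0.511 0.403
outer loop
vertex -2.377 0.415 -2.373
vertex -3.367 2.245 -1.915
vertex -3.038 0.38 -3.662
endloop
endfacet
facet normal 0.465 -0.859 -0.215
outer loop
vertex -2.393 0.815 -4.005
vertex -2.377 0.415 -2.373
vertex -3.038 0.38 -3.662
endloop
endfacet
facet normal -0.759 -0.511 0.403
outer loop
vertex -3.038 0.38 -3.662
vertex -3.367 2.245 -1.915
vertex -4.028 2.21 -3.205
endloop
endfacet
facet normal -0.456 -0.025 -0.889
outer loop
vertex -4.028 2.21 -3.205
vertex -2.393 0.815 -4.005
vertex -3.038 0.38 -3.662
endloop
endfacet
facet normal 0.457 0.024 0.889
outer loop
vertex -2.377 0.415 -2.373
vertex -2.722 2.68 -2.258
vertex -3.367 2.245 -1.915
endloop
endfacet
facet normal 0.465 -0.859 -0.215
outer loop
vertex -1.732 0.85 -2.715
vertex -2.377 0.415 -2.373
vertex -2.393 0.815 -4.005
endloop
endfacet
facet normal 0.456 0.024 0.890
outer loop
vertex -1.732 0.85 -2.715
vertex -2.722 2.68 -2.258
vertex -2.377 0.415 -2.373
endloop
endfacet
facet normal -0.465 0.859 0.215
outer loop
vertex -3.367 2.245 -1.915
vertex -2.722 2.68 -2.258
vertex -4.028 2.21 -3.205
endloop
endfacet
facet normal -0.456 -0.024 -0.890
outer loop
vertex -3.383 2.645 -3.547
vertex -2.393 0.815 -4.005
vertex -4.028 2.21 -3.205
endloop
endfacet
facet normal -0.465 0.859 0.215
outer loop
vertex -4.028 2.21 -3.205
vertex -2.722 2.68 -2.258
vertex -3.383 2.645 -3.547
endloop
endfacet
facet normal 0.759 0.511 -0.403
outer loop
vertex -3.383 2.645 -3.547
vertex -1.732 0.85 -2.715
vertex -2.393 0.815 -4.005
endloop
endfacet
facet normal 0.759 0.511 -0.403
outer loop
vertex -2.722 2.68 -2.258
vertex -1.732 0.85 -2.715
vertex -3.383 2.645 -3.547
endloop
endfacet
facet normal -0.081 0.750 -0.657
outer loop
vertex -2.991 0.957 1.255
vertex -3.898 0.916 1.32
vertex -3.241 1.37 1.757
endloop
endfacet
facet normal 0.930 0.294 0.221
outer loop
vertex -2.991 0.957 1.255
vertex -3.241 1.37 1.757
vertex -2.895 0.064 2.036
endloop
endfacet
facet normal 0.929 0.294 0.223
outer loop
vertex -2.895 0.064 2.036
vertex -3.241 1.37 1.757
vertex -3.146 0.477 2.538
endloop
endfacet
facet normal 0.079 -0.750 0.657
outer loop
vertex -2.895 0.064 2.036
vertex -3.146 0.477 2.538
vertex -3.802 0.024 2.1
endloop
endfacet
facet normal -0.081 0.750 -0.657
outer loop
vertex -3.241 1.37 1.757
vertex -3.898 0.916 1.32
vertex -3.876 1.517 2.003
endloop
endfacet
facet normal 0.403 0.626 0.667
outer loop
vertex -3.241 1.37 1.757
vertex -3.876 1.517 2.003
vertex -3.146 0.477 2.538
endloop
endfacet
facet normal 0.404 0.626 0.667
outer loop
vertex -3.146 0.477 2.538
vertex -3.876 1.517 2.003
vertex -3.78 0.624 2.784
endloop
endfacet
facet normal 0.080 -0.751 0.656
outer loop
vertex -3.146 0.477 2.538
vertex -3.78 0.624 2.784
vertex -3.802 0.024 2.1
endloop
endfacet
facet normal -0.081 0.750 -0.657
outer loop
vertex -3.876 1.517 2.003
vertex -3.898 0.916 1.32
vertex -4.524 1.312 1.849
endloop
endfacet
facet normal -0.359 0.592 0.721
outer loop
vertex -3.876 1.517 2.003
vertex -4.524 1.312 1.849
vertex -3.78 0.624 2.784
endloop
endfacet
facet normal -0.360 0.592 0.722
outer loop
vertex -3.78 0.624 2.784
vertex -4.524 1.312 1.849
vertex -4.428 0.419 2.629
endloop
endfacet
facet normal 0.081 -0.751 0.656
outer loop
vertex -3.78 0.624 2.784
vertex -4.428 0.419 2.629
vertex -3.802 0.024 2.1
endloop
endfacet
facet normal -0.079 0.751 -0.656
outer loop
vertex -4.524 1.312 1.849
vertex -3.898 0.916 1.32
vertex -4.805 0.876 1.384
endloop
endfacet
facet normal -0.911 0.211 0.353
outer loop
vertex -4.524 1.312 1.849
vertex -4.805 0.876 1.384
vertex -4.428 0.419 2.629
endloop
endfacet
facet normal -0.911 0.211 0.353
outer loop
vertex -4.428 0.419 2.629
vertex -4.805 0.876 1.384
vertex -4.709 -0.017 2.165
endloop
endfacet
facet normal 0.081 -0.750 0.656
outer loop
vertex -4.428 0.419 2.629
vertex -4.709 -0.017 2.165
vertex -3.802 0.024 2.1
endloop
endfacet
facet normal -0.079 0.750 -0.657
outer loop
vertex -4.805 0.876 1.384
vertex -3.898 0.916 1.32
vertex -4.554 0.463 0.882
endloop
endfacet
facet normal -0.929 -0.294 -0.222
outer loop
vertex -4.805 0.876 1.384
vertex -4.554 0.463 0.882
vertex -4.709 -0.017 2.165
endloop
endfacet
facet normal -0.930 -0.293 -0.222
outer loop
vertex -4.709 -0.017 2.165
vertex -4.554 0.463 0.882
vertex -4.459 -0.43 1.663
endloop
endfacet
facet normal 0.081 -0.750 0.657
outer loop
vertex -4.709 -0.017 2.165
vertex -4.459 -0.43 1.663
vertex -3.802 0.024 2.1
endloop
endfacet
facet normal -0.080 0.751 -0.656
outer loop
vertex -4.554 0.463 0.882
vertex -3.898 0.916 1.32
vertex -3.92 0.316 0.636
endloop
endfacet
facet normal -0.404 -0.626 -0.667
outer loop
vertex -4.554 0.463 0.882
vertex -3.92 0.316 0.636
vertex -4.459 -0.43 1.663
endloop
endfacet
facet normal -0.403 -0.627 -0.667
outer loop
vertex -4.459 -0.43 1.663
vertex -3.92 0.316 0.636
vertex -3.824 -0.577 1.417
endloop
endfacet
facet normal 0.081 -0.750 0.657
outer loop
vertex -4.459 -0.43 1.663
vertex -3.824 -0.577 1.417
vertex -3.802 0.024 2.1
endloop
endfacet
facet normal -0.081 0.751 -0.656
outer loop
vertex -3.92 0.316 0.636
vertex -3.898 0.916 1.32
vertex -3.272 0.521 0.791
endloop
endfacet
facet normal 0.360 -0.592 -0.721
outer loop
vertex -3.92 0.316 0.636
vertex -3.272 0.521 0.791
vertex -3.824 -0.577 1.417
endloop
endfacet
facet normal 0.359 -0.592 -0.722
outer loop
vertex -3.824 -0.577 1.417
vertex -3.272 0.521 0.791
vertex -3.176 -0.372 1.571
endloop
endfacet
facet normal 0.081 -0.750 0.657
outer loop
vertex -3.824 -0.577 1.417
vertex -3.176 -0.372 1.571
vertex -3.802 0.024 2.1
endloop
endfacet
facet normal -0.081 0.750 -0.656
outer loop
vertex -3.272 0.521 0.791
vertex -3.898 0.916 1.32
vertex -2.991 0.957 1.255
endloop
endfacet
facet normal 0.911 -0.211 -0.354
outer loop
vertex -3.272 0.521 0.791
vertex -2.991 0.957 1.255
vertex -3.176 -0.372 1.571
endloop
endfacet
facet normal 0.912 -0.211 -0.353
outer loop
vertex -3.176 -0.372 1.571
vertex -2.991 0.957 1.255
vertex -2.895 0.064 2.036
endloop
endfacet
facet normal 0.079 -0.751 0.656
outer loop
vertex -3.176 -0.372 1.571
vertex -2.895 0.064 2.036
vertex -3.802 0.024 2.1
endloop
endfacet

endsolid


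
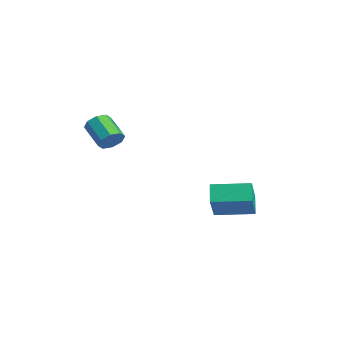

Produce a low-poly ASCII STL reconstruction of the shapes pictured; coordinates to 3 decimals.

solid 
facet normal 0.846 0.098 -0.524
outer loop
vertex -1.873 -1.038 0.066
vertex -2.186 -1.374 -0.502
vertex -2.128 -0.681 -0.279
endloop
endfacet
facet normal 0.275 0.762 0.586
outer loop
vertex -1.873 -1.038 0.066
vertex -2.128 -0.681 -0.279
vertex -3.201 -1.191 0.889
endloop
endfacet
facet normal 0.275 0.762 0.586
outer loop
vertex -3.201 -1.191 0.889
vertex -2.128 -0.681 -0.279
vertex -3.456 -0.834 0.544
endloop
endfacet
facet normal -0.846 -0.097 0.524
outer loop
vertex -3.201 -1.191 0.889
vertex -3.456 -0.834 0.544
vertex -3.514 -1.526 0.322
endloop
endfacet
facet normal 0.846 0.098 -0.524
outer loop
vertex -2.128 -0.681 -0.279
vertex -2.186 -1.374 -0.502
vertex -2.417 -0.729 -0.755
endloop
endfacet
facet normal -0.128 0.992 -0.022
outer loop
vertex -2.128 -0.681 -0.279
vertex -2.417 -0.729 -0.755
vertex -3.456 -0.834 0.544
endloop
endfacet
facet normal -0.128 0.992 -0.022
outer loop
vertex -3.456 -0.834 0.544
vertex -2.417 -0.729 -0.755
vertex -3.745 -0.882 0.069
endloop
endfacet
facet normal -0.846 -0.097 0.524
outer loop
vertex -3.456 -0.834 0.544
vertex -3.745 -0.882 0.069
vertex -3.514 -1.526 0.322
endloop
endfacet
facet normal 0.846 0.097 -0.525
outer loop
vertex -2.417 -0.729 -0.755
vertex -2.186 -1.374 -0.502
vertex -2.571 -1.155 -1.082
endloop
endfacet
facet normal -0.457 0.640 -0.618
outer loop
vertex -2.417 -0.729 -0.755
vertex -2.571 -1.155 -1.082
vertex -3.745 -0.882 0.069
endloop
endfacet
facet normal -0.457 0.641 -0.618
outer loop
vertex -3.745 -0.882 0.069
vertex -2.571 -1.155 -1.082
vertex -3.899 -1.308 -0.259
endloop
endfacet
facet normal -0.846 -0.098 0.524
outer loop
vertex -3.745 -0.882 0.069
vertex -3.899 -1.308 -0.259
vertex -3.514 -1.526 0.322
endloop
endfacet
facet normal 0.846 0.098 -0.525
outer loop
vertex -2.571 -1.155 -1.082
vertex -2.186 -1.374 -0.502
vertex -2.499 -1.709 -1.069
endloop
endfacet
facet normal -0.517 -0.087 -0.851
outer loop
vertex -2.571 -1.155 -1.082
vertex -2.499 -1.709 -1.069
vertex -3.899 -1.308 -0.259
endloop
endfacet
facet normal -0.517 -0.087 -0.851
outer loop
vertex -3.899 -1.308 -0.259
vertex -2.499 -1.709 -1.069
vertex -3.827 -1.862 -0.246
endloop
endfacet
facet normal -0.846 -0.098 0.524
outer loop
vertex -3.899 -1.308 -0.259
vertex -3.827 -1.862 -0.246
vertex -3.514 -1.526 0.322
endloop
endfacet
facet normal 0.846 0.097 -0.524
outer loop
vertex -2.499 -1.709 -1.069
vertex -2.186 -1.374 -0.502
vertex -2.244 -2.066 -0.724
endloop
endfacet
facet normal -0.275 -0.762 -0.586
outer loop
vertex -2.499 -1.709 -1.069
vertex -2.244 -2.066 -0.724
vertex -3.827 -1.862 -0.246
endloop
endfacet
facet normal -0.275 -0.762 -0.586
outer loop
vertex -3.827 -1.862 -0.246
vertex -2.244 -2.066 -0.724
vertex -3.572 -2.219 0.099
endloop
endfacet
facet normal -0.846 -0.098 0.524
outer loop
vertex -3.827 -1.862 -0.246
vertex -3.572 -2.219 0.099
vertex -3.514 -1.526 0.322
endloop
endfacet
facet normal 0.846 0.097 -0.524
outer loop
vertex -2.244 -2.066 -0.724
vertex -2.186 -1.374 -0.502
vertex -1.955 -2.018 -0.249
endloop
endfacet
facet normal 0.128 -0.992 0.022
outer loop
vertex -2.244 -2.066 -0.724
vertex -1.955 -2.018 -0.249
vertex -3.572 -2.219 0.099
endloop
endfacet
facet normal 0.128 -0.992 0.022
outer loop
vertex -3.572 -2.219 0.099
vertex -1.955 -2.018 -0.249
vertex -3.283 -2.171 0.575
endloop
endfacet
facet normal -0.846 -0.098 0.524
outer loop
vertex -3.572 -2.219 0.099
vertex -3.283 -2.171 0.575
vertex -3.514 -1.526 0.322
endloop
endfacet
facet normal 0.846 0.098 -0.524
outer loop
vertex -1.955 -2.018 -0.249
vertex -2.186 -1.374 -0.502
vertex -1.801 -1.592 0.079
endloop
endfacet
facet normal 0.457 -0.640 0.617
outer loop
vertex -1.955 -2.018 -0.249
vertex -1.801 -1.592 0.079
vertex -3.283 -2.171 0.575
endloop
endfacet
facet normal 0.457 -0.640 0.618
outer loop
vertex -3.283 -2.171 0.575
vertex -1.801 -1.592 0.079
vertex -3.129 -1.745 0.902
endloop
endfacet
facet normal -0.846 -0.097 0.525
outer loop
vertex -3.283 -2.171 0.575
vertex -3.129 -1.745 0.902
vertex -3.514 -1.526 0.322
endloop
endfacet
facet normal 0.846 0.098 -0.524
outer loop
vertex -1.801 -1.592 0.079
vertex -2.186 -1.374 -0.502
vertex -1.873 -1.038 0.066
endloop
endfacet
facet normal 0.517 0.087 0.851
outer loop
vertex -1.801 -1.592 0.079
vertex -1.873 -1.038 0.066
vertex -3.129 -1.745 0.902
endloop
endfacet
facet normal 0.517 0.087 0.851
outer loop
vertex -3.129 -1.745 0.902
vertex -1.873 -1.038 0.066
vertex -3.201 -1.191 0.889
endloop
endfacet
facet normal -0.846 -0.098 0.525
outer loop
vertex -3.129 -1.745 0.902
vertex -3.201 -1.191 0.889
vertex -3.514 -1.526 0.322
endloop
endfacet
facet normal -0.509 -0.857 -0.074
outer loop
vertex 3.149 1.259 -3.054
vertex 2.407 1.631 -2.259
vertex 1.965 2.091 -4.548
endloop
endfacet
facet normal 0.646 -0.323 -0.692
outer loop
vertex 2.973 3.789 -4.401
vertex 3.149 1.259 -3.054
vertex 1.965 2.091 -4.548
endloop
endfacet
facet normal -0.509 -0.857 -0.074
outer loop
vertex 1.965 2.091 -4.548
vertex 2.407 1.631 -2.259
vertex 1.223 2.463 -3.752
endloop
endfacet
facet normal -0.570 0.400 -0.718
outer loop
vertex 1.223 2.463 -3.752
vertex 2.973 3.789 -4.401
vertex 1.965 2.091 -4.548
endloop
endfacet
facet normal 0.569 -0.400 0.718
outer loop
vertex 3.149 1.259 -3.054
vertex 3.415 3.329 -2.112
vertex 2.407 1.631 -2.259
endloop
endfacet
facet normal 0.645 -0.324 -0.692
outer loop
vertex 4.157 2.957 -2.908
vertex 3.149 1.259 -3.054
vertex 2.973 3.789 -4.401
endloop
endfacet
facet normal 0.570 -0.400 0.718
outer loop
vertex 4.157 2.957 -2.908
vertex 3.415 3.329 -2.112
vertex 3.149 1.259 -3.054
endloop
endfacet
facet normal -0.645 0.323 0.692
outer loop
vertex 2.407 1.631 -2.259
vertex 3.415 3.329 -2.112
vertex 1.223 2.463 -3.752
endloop
endfacet
facet normal -0.569 0.400 -0.718
outer loop
vertex 2.231 4.161 -3.606
vertex 2.973 3.789 -4.401
vertex 1.223 2.463 -3.752
endloop
endfacet
facet normal -0.645 0.324 0.692
outer loop
vertex 1.223 2.463 -3.752
vertex 3.415 3.329 -2.112
vertex 2.231 4.161 -3.606
endloop
endfacet
facet normal 0.509 0.857 0.074
outer loop
vertex 2.231 4.161 -3.606
vertex 4.157 2.957 -2.908
vertex 2.973 3.789 -4.401
endloop
endfacet
facet normal 0.509 0.857 0.074
outer loop
vertex 3.415 3.329 -2.112
vertex 4.157 2.957 -2.908
vertex 2.231 4.161 -3.606
endloop
endfacet

endsolid


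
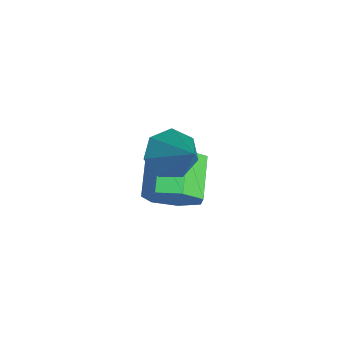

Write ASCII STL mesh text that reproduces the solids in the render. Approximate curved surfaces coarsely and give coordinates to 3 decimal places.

solid 
facet normal -0.674 -0.290 -0.679
outer loop
vertex 3.647 -1.945 -0.418
vertex 2.989 -1.498 0.044
vertex 3.532 -1.184 -0.629
endloop
endfacet
facet normal 0.924 0.034 -0.380
outer loop
vertex 3.647 -1.945 -0.418
vertex 3.532 -1.184 -0.629
vertex 4.371 -0.902 1.436
endloop
endfacet
facet normal -0.674 -0.291 -0.679
outer loop
vertex 3.532 -1.184 -0.629
vertex 2.989 -1.498 0.044
vertex 3.008 -0.659 -0.334
endloop
endfacet
facet normal 0.567 0.753 -0.333
outer loop
vertex 3.532 -1.184 -0.629
vertex 3.008 -0.659 -0.334
vertex 4.371 -0.902 1.436
endloop
endfacet
facet normal -0.674 -0.291 -0.679
outer loop
vertex 3.008 -0.659 -0.334
vertex 2.989 -1.498 0.044
vertex 2.47 -0.766 0.246
endloop
endfacet
facet normal -0.027 0.987 0.157
outer loop
vertex 3.008 -0.659 -0.334
vertex 2.47 -0.766 0.246
vertex 4.371 -0.902 1.436
endloop
endfacet
facet normal -0.674 -0.291 -0.679
outer loop
vertex 2.47 -0.766 0.246
vertex 2.989 -1.498 0.044
vertex 2.323 -1.424 0.674
endloop
endfacet
facet normal -0.410 0.560 0.720
outer loop
vertex 2.47 -0.766 0.246
vertex 2.323 -1.424 0.674
vertex 4.371 -0.902 1.436
endloop
endfacet
facet normal -0.675 -0.290 -0.679
outer loop
vertex 2.323 -1.424 0.674
vertex 2.989 -1.498 0.044
vertex 2.677 -2.138 0.627
endloop
endfacet
facet normal -0.294 -0.207 0.933
outer loop
vertex 2.323 -1.424 0.674
vertex 2.677 -2.138 0.627
vertex 4.371 -0.902 1.436
endloop
endfacet
facet normal -0.674 -0.290 -0.679
outer loop
vertex 2.677 -2.138 0.627
vertex 2.989 -1.498 0.044
vertex 3.267 -2.37 0.141
endloop
endfacet
facet normal 0.234 -0.736 0.635
outer loop
vertex 2.677 -2.138 0.627
vertex 3.267 -2.37 0.141
vertex 4.371 -0.902 1.436
endloop
endfacet
facet normal -0.674 -0.290 -0.679
outer loop
vertex 3.267 -2.37 0.141
vertex 2.989 -1.498 0.044
vertex 3.647 -1.945 -0.418
endloop
endfacet
facet normal 0.776 -0.628 0.050
outer loop
vertex 3.267 -2.37 0.141
vertex 3.647 -1.945 -0.418
vertex 4.371 -0.902 1.436
endloop
endfacet
facet normal 0.863 -0.163 -0.478
outer loop
vertex 3.032 -1.131 -2.094
vertex 2.512 -1.394 -2.944
vertex 2.846 -0.463 -2.658
endloop
endfacet
facet normal 0.459 0.644 0.612
outer loop
vertex 3.032 -1.131 -2.094
vertex 2.846 -0.463 -2.658
vertex 1.607 -0.863 -1.306
endloop
endfacet
facet normal 0.460 0.644 0.612
outer loop
vertex 1.607 -0.863 -1.306
vertex 2.846 -0.463 -2.658
vertex 1.421 -0.194 -1.87
endloop
endfacet
facet normal -0.864 0.162 0.477
outer loop
vertex 1.607 -0.863 -1.306
vertex 1.421 -0.194 -1.87
vertex 1.088 -1.126 -2.156
endloop
endfacet
facet normal 0.863 -0.163 -0.477
outer loop
vertex 2.846 -0.463 -2.658
vertex 2.512 -1.394 -2.944
vertex 2.409 -0.496 -3.437
endloop
endfacet
facet normal 0.124 0.986 -0.112
outer loop
vertex 2.846 -0.463 -2.658
vertex 2.409 -0.496 -3.437
vertex 1.421 -0.194 -1.87
endloop
endfacet
facet normal 0.124 0.986 -0.112
outer loop
vertex 1.421 -0.194 -1.87
vertex 2.409 -0.496 -3.437
vertex 0.984 -0.227 -2.649
endloop
endfacet
facet normal -0.864 0.162 0.478
outer loop
vertex 1.421 -0.194 -1.87
vertex 0.984 -0.227 -2.649
vertex 1.088 -1.126 -2.156
endloop
endfacet
facet normal 0.864 -0.163 -0.477
outer loop
vertex 2.409 -0.496 -3.437
vertex 2.512 -1.394 -2.944
vertex 2.05 -1.205 -3.845
endloop
endfacet
facet normal -0.304 0.586 -0.751
outer loop
vertex 2.409 -0.496 -3.437
vertex 2.05 -1.205 -3.845
vertex 0.984 -0.227 -2.649
endloop
endfacet
facet normal -0.305 0.586 -0.751
outer loop
vertex 0.984 -0.227 -2.649
vertex 2.05 -1.205 -3.845
vertex 0.625 -0.937 -3.057
endloop
endfacet
facet normal -0.863 0.162 0.478
outer loop
vertex 0.984 -0.227 -2.649
vertex 0.625 -0.937 -3.057
vertex 1.088 -1.126 -2.156
endloop
endfacet
facet normal 0.864 -0.163 -0.477
outer loop
vertex 2.05 -1.205 -3.845
vertex 2.512 -1.394 -2.944
vertex 2.039 -2.057 -3.574
endloop
endfacet
facet normal -0.504 -0.256 -0.825
outer loop
vertex 2.05 -1.205 -3.845
vertex 2.039 -2.057 -3.574
vertex 0.625 -0.937 -3.057
endloop
endfacet
facet normal -0.504 -0.256 -0.825
outer loop
vertex 0.625 -0.937 -3.057
vertex 2.039 -2.057 -3.574
vertex 0.614 -1.789 -2.786
endloop
endfacet
facet normal -0.863 0.163 0.478
outer loop
vertex 0.625 -0.937 -3.057
vertex 0.614 -1.789 -2.786
vertex 1.088 -1.126 -2.156
endloop
endfacet
facet normal 0.863 -0.162 -0.478
outer loop
vertex 2.039 -2.057 -3.574
vertex 2.512 -1.394 -2.944
vertex 2.385 -2.41 -2.829
endloop
endfacet
facet normal -0.324 -0.904 -0.278
outer loop
vertex 2.039 -2.057 -3.574
vertex 2.385 -2.41 -2.829
vertex 0.614 -1.789 -2.786
endloop
endfacet
facet normal -0.324 -0.905 -0.277
outer loop
vertex 0.614 -1.789 -2.786
vertex 2.385 -2.41 -2.829
vertex 0.96 -2.141 -2.041
endloop
endfacet
facet normal -0.863 0.163 0.478
outer loop
vertex 0.614 -1.789 -2.786
vertex 0.96 -2.141 -2.041
vertex 1.088 -1.126 -2.156
endloop
endfacet
facet normal 0.864 -0.162 -0.477
outer loop
vertex 2.385 -2.41 -2.829
vertex 2.512 -1.394 -2.944
vertex 2.826 -1.998 -2.17
endloop
endfacet
facet normal 0.100 -0.872 0.479
outer loop
vertex 2.385 -2.41 -2.829
vertex 2.826 -1.998 -2.17
vertex 0.96 -2.141 -2.041
endloop
endfacet
facet normal 0.100 -0.872 0.479
outer loop
vertex 0.96 -2.141 -2.041
vertex 2.826 -1.998 -2.17
vertex 1.402 -1.729 -1.383
endloop
endfacet
facet normal -0.863 0.163 0.478
outer loop
vertex 0.96 -2.141 -2.041
vertex 1.402 -1.729 -1.383
vertex 1.088 -1.126 -2.156
endloop
endfacet
facet normal 0.863 -0.163 -0.478
outer loop
vertex 2.826 -1.998 -2.17
vertex 2.512 -1.394 -2.944
vertex 3.032 -1.131 -2.094
endloop
endfacet
facet normal 0.449 -0.183 0.875
outer loop
vertex 2.826 -1.998 -2.17
vertex 3.032 -1.131 -2.094
vertex 1.402 -1.729 -1.383
endloop
endfacet
facet normal 0.449 -0.184 0.874
outer loop
vertex 1.402 -1.729 -1.383
vertex 3.032 -1.131 -2.094
vertex 1.607 -0.863 -1.306
endloop
endfacet
facet normal -0.864 0.162 0.477
outer loop
vertex 1.402 -1.729 -1.383
vertex 1.607 -0.863 -1.306
vertex 1.088 -1.126 -2.156
endloop
endfacet

endsolid


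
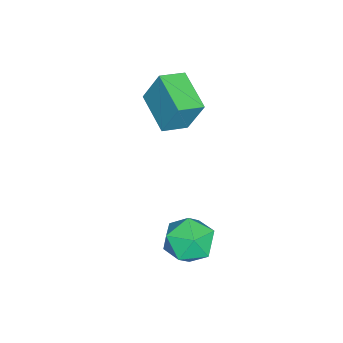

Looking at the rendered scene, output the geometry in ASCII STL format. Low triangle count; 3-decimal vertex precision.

solid 
facet normal -0.708 -0.639 0.302
outer loop
vertex -3.524 -4.096 2.315
vertex -4.315 -3.364 2.009
vertex -3.56 -4.746 0.854
endloop
endfacet
facet normal 0.706 -0.653 0.273
outer loop
vertex -2.285 -3.596 0.311
vertex -3.524 -4.096 2.315
vertex -3.56 -4.746 0.854
endloop
endfacet
facet normal -0.708 -0.638 0.301
outer loop
vertex -3.56 -4.746 0.854
vertex -4.315 -3.364 2.009
vertex -4.35 -4.014 0.547
endloop
endfacet
facet normal -0.022 -0.407 -0.913
outer loop
vertex -4.35 -4.014 0.547
vertex -2.285 -3.596 0.311
vertex -3.56 -4.746 0.854
endloop
endfacet
facet normal 0.023 0.406 0.913
outer loop
vertex -3.524 -4.096 2.315
vertex -3.04 -2.214 1.466
vertex -4.315 -3.364 2.009
endloop
endfacet
facet normal 0.706 -0.653 0.274
outer loop
vertex -2.25 -2.946 1.773
vertex -3.524 -4.096 2.315
vertex -2.285 -3.596 0.311
endloop
endfacet
facet normal 0.022 0.406 0.913
outer loop
vertex -2.25 -2.946 1.773
vertex -3.04 -2.214 1.466
vertex -3.524 -4.096 2.315
endloop
endfacet
facet normal -0.706 0.653 -0.274
outer loop
vertex -4.315 -3.364 2.009
vertex -3.04 -2.214 1.466
vertex -4.35 -4.014 0.547
endloop
endfacet
facet normal -0.022 -0.406 -0.914
outer loop
vertex -3.076 -2.864 0.005
vertex -2.285 -3.596 0.311
vertex -4.35 -4.014 0.547
endloop
endfacet
facet normal -0.706 0.653 -0.273
outer loop
vertex -4.35 -4.014 0.547
vertex -3.04 -2.214 1.466
vertex -3.076 -2.864 0.005
endloop
endfacet
facet normal 0.708 0.639 -0.301
outer loop
vertex -3.076 -2.864 0.005
vertex -2.25 -2.946 1.773
vertex -2.285 -3.596 0.311
endloop
endfacet
facet normal 0.708 0.638 -0.301
outer loop
vertex -3.04 -2.214 1.466
vertex -2.25 -2.946 1.773
vertex -3.076 -2.864 0.005
endloop
endfacet
facet normal 0.321 -0.172 0.931
outer loop
vertex 1.252 -1.237 -1.953
vertex 0.335 -1.747 -1.731
vertex 1.172 -2.293 -2.12
endloop
endfacet
facet normal 0.869 -0.141 0.475
outer loop
vertex 1.252 -1.237 -1.953
vertex 1.172 -2.293 -2.12
vertex 1.667 -1.673 -2.841
endloop
endfacet
facet normal 0.854 0.497 0.155
outer loop
vertex 1.252 -1.237 -1.953
vertex 1.667 -1.673 -2.841
vertex 1.136 -0.742 -2.898
endloop
endfacet
facet normal 0.297 0.860 0.414
outer loop
vertex 1.252 -1.237 -1.953
vertex 1.136 -0.742 -2.898
vertex 0.313 -0.788 -2.212
endloop
endfacet
facet normal -0.033 0.447 0.894
outer loop
vertex 1.252 -1.237 -1.953
vertex 0.313 -0.788 -2.212
vertex 0.335 -1.747 -1.731
endloop
endfacet
facet normal 0.768 -0.640 -0.024
outer loop
vertex 1.667 -1.673 -2.841
vertex 1.172 -2.293 -2.12
vertex 1.007 -2.452 -3.168
endloop
endfacet
facet normal -0.118 -0.690 0.714
outer loop
vertex 1.172 -2.293 -2.12
vertex 0.335 -1.747 -1.731
vertex 0.184 -2.498 -2.482
endloop
endfacet
facet normal -0.691 0.311 0.652
outer loop
vertex 0.335 -1.747 -1.731
vertex 0.313 -0.788 -2.212
vertex -0.347 -1.567 -2.539
endloop
endfacet
facet normal -0.158 0.980 -0.124
outer loop
vertex 0.313 -0.788 -2.212
vertex 1.136 -0.742 -2.898
vertex 0.148 -0.947 -3.26
endloop
endfacet
facet normal 0.744 0.391 -0.541
outer loop
vertex 1.136 -0.742 -2.898
vertex 1.667 -1.673 -2.841
vertex 0.985 -1.493 -3.649
endloop
endfacet
facet normal -0.297 -0.860 -0.414
outer loop
vertex 0.068 -2.003 -3.427
vertex 1.007 -2.452 -3.168
vertex 0.184 -2.498 -2.482
endloop
endfacet
facet normal -0.854 -0.497 -0.155
outer loop
vertex 0.068 -2.003 -3.427
vertex 0.184 -2.498 -2.482
vertex -0.347 -1.567 -2.539
endloop
endfacet
facet normal -0.869 0.141 -0.475
outer loop
vertex 0.068 -2.003 -3.427
vertex -0.347 -1.567 -2.539
vertex 0.148 -0.947 -3.26
endloop
endfacet
facet normal -0.321 0.172 -0.931
outer loop
vertex 0.068 -2.003 -3.427
vertex 0.148 -0.947 -3.26
vertex 0.985 -1.493 -3.649
endloop
endfacet
facet normal 0.033 -0.447 -0.894
outer loop
vertex 0.068 -2.003 -3.427
vertex 0.985 -1.493 -3.649
vertex 1.007 -2.452 -3.168
endloop
endfacet
facet normal 0.158 -0.980 0.124
outer loop
vertex 0.184 -2.498 -2.482
vertex 1.007 -2.452 -3.168
vertex 1.172 -2.293 -2.12
endloop
endfacet
facet normal -0.744 -0.391 0.541
outer loop
vertex -0.347 -1.567 -2.539
vertex 0.184 -2.498 -2.482
vertex 0.335 -1.747 -1.731
endloop
endfacet
facet normal -0.768 0.640 0.024
outer loop
vertex 0.148 -0.947 -3.26
vertex -0.347 -1.567 -2.539
vertex 0.313 -0.788 -2.212
endloop
endfacet
facet normal 0.118 0.690 -0.714
outer loop
vertex 0.985 -1.493 -3.649
vertex 0.148 -0.947 -3.26
vertex 1.136 -0.742 -2.898
endloop
endfacet
facet normal 0.691 -0.311 -0.652
outer loop
vertex 1.007 -2.452 -3.168
vertex 0.985 -1.493 -3.649
vertex 1.667 -1.673 -2.841
endloop
endfacet

endsolid


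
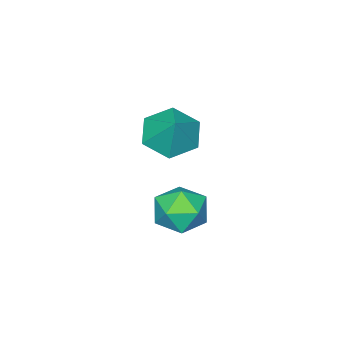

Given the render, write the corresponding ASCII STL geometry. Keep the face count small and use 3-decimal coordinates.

solid 
facet normal 0.458 0.480 0.748
outer loop
vertex 1.6 2.28 -1.361
vertex 1.509 1.621 -0.882
vertex 2.181 1.701 -1.345
endloop
endfacet
facet normal 0.699 0.705 0.117
outer loop
vertex 1.6 2.28 -1.361
vertex 2.181 1.701 -1.345
vertex 1.959 2.04 -2.058
endloop
endfacet
facet normal 0.144 0.956 -0.255
outer loop
vertex 1.6 2.28 -1.361
vertex 1.959 2.04 -2.058
vertex 1.149 2.168 -2.037
endloop
endfacet
facet normal -0.440 0.886 0.147
outer loop
vertex 1.6 2.28 -1.361
vertex 1.149 2.168 -2.037
vertex 0.871 1.909 -1.31
endloop
endfacet
facet normal -0.248 0.592 0.767
outer loop
vertex 1.6 2.28 -1.361
vertex 0.871 1.909 -1.31
vertex 1.509 1.621 -0.882
endloop
endfacet
facet normal 0.962 0.141 -0.233
outer loop
vertex 1.959 2.04 -2.058
vertex 2.181 1.701 -1.345
vertex 2.089 1.231 -2.01
endloop
endfacet
facet normal 0.571 -0.223 0.790
outer loop
vertex 2.181 1.701 -1.345
vertex 1.509 1.621 -0.882
vertex 1.811 0.972 -1.283
endloop
endfacet
facet normal -0.570 -0.043 0.821
outer loop
vertex 1.509 1.621 -0.882
vertex 0.871 1.909 -1.31
vertex 1.001 1.1 -1.262
endloop
endfacet
facet normal -0.883 0.432 -0.184
outer loop
vertex 0.871 1.909 -1.31
vertex 1.149 2.168 -2.037
vertex 0.779 1.439 -1.975
endloop
endfacet
facet normal 0.065 0.546 -0.835
outer loop
vertex 1.149 2.168 -2.037
vertex 1.959 2.04 -2.058
vertex 1.451 1.519 -2.438
endloop
endfacet
facet normal 0.440 -0.886 -0.147
outer loop
vertex 1.36 0.86 -1.959
vertex 2.089 1.231 -2.01
vertex 1.811 0.972 -1.283
endloop
endfacet
facet normal -0.144 -0.956 0.255
outer loop
vertex 1.36 0.86 -1.959
vertex 1.811 0.972 -1.283
vertex 1.001 1.1 -1.262
endloop
endfacet
facet normal -0.699 -0.705 -0.117
outer loop
vertex 1.36 0.86 -1.959
vertex 1.001 1.1 -1.262
vertex 0.779 1.439 -1.975
endloop
endfacet
facet normal -0.458 -0.480 -0.748
outer loop
vertex 1.36 0.86 -1.959
vertex 0.779 1.439 -1.975
vertex 1.451 1.519 -2.438
endloop
endfacet
facet normal 0.248 -0.592 -0.767
outer loop
vertex 1.36 0.86 -1.959
vertex 1.451 1.519 -2.438
vertex 2.089 1.231 -2.01
endloop
endfacet
facet normal 0.883 -0.432 0.184
outer loop
vertex 1.811 0.972 -1.283
vertex 2.089 1.231 -2.01
vertex 2.181 1.701 -1.345
endloop
endfacet
facet normal -0.065 -0.546 0.835
outer loop
vertex 1.001 1.1 -1.262
vertex 1.811 0.972 -1.283
vertex 1.509 1.621 -0.882
endloop
endfacet
facet normal -0.962 -0.141 0.233
outer loop
vertex 0.779 1.439 -1.975
vertex 1.001 1.1 -1.262
vertex 0.871 1.909 -1.31
endloop
endfacet
facet normal -0.571 0.223 -0.790
outer loop
vertex 1.451 1.519 -2.438
vertex 0.779 1.439 -1.975
vertex 1.149 2.168 -2.037
endloop
endfacet
facet normal 0.570 0.043 -0.821
outer loop
vertex 2.089 1.231 -2.01
vertex 1.451 1.519 -2.438
vertex 1.959 2.04 -2.058
endloop
endfacet
facet normal -0.404 -0.504 -0.763
outer loop
vertex -0.659 -1.774 -1.838
vertex -1.465 -1.425 -1.642
vertex -0.917 -0.998 -2.214
endloop
endfacet
facet normal 0.949 0.315 -0.002
outer loop
vertex -0.659 -1.774 -1.838
vertex -0.917 -0.998 -2.214
vertex -0.975 -0.815 -0.718
endloop
endfacet
facet normal -0.404 -0.504 -0.763
outer loop
vertex -0.917 -0.998 -2.214
vertex -1.465 -1.425 -1.642
vertex -1.723 -0.649 -2.018
endloop
endfacet
facet normal 0.375 0.922 -0.098
outer loop
vertex -0.917 -0.998 -2.214
vertex -1.723 -0.649 -2.018
vertex -0.975 -0.815 -0.718
endloop
endfacet
facet normal -0.405 -0.504 -0.763
outer loop
vertex -1.723 -0.649 -2.018
vertex -1.465 -1.425 -1.642
vertex -2.271 -1.076 -1.445
endloop
endfacet
facet normal -0.355 0.880 0.316
outer loop
vertex -1.723 -0.649 -2.018
vertex -2.271 -1.076 -1.445
vertex -0.975 -0.815 -0.718
endloop
endfacet
facet normal -0.405 -0.504 -0.763
outer loop
vertex -2.271 -1.076 -1.445
vertex -1.465 -1.425 -1.642
vertex -2.013 -1.852 -1.069
endloop
endfacet
facet normal -0.511 0.231 0.828
outer loop
vertex -2.271 -1.076 -1.445
vertex -2.013 -1.852 -1.069
vertex -0.975 -0.815 -0.718
endloop
endfacet
facet normal -0.405 -0.504 -0.763
outer loop
vertex -2.013 -1.852 -1.069
vertex -1.465 -1.425 -1.642
vertex -1.207 -2.201 -1.266
endloop
endfacet
facet normal 0.063 -0.376 0.924
outer loop
vertex -2.013 -1.852 -1.069
vertex -1.207 -2.201 -1.266
vertex -0.975 -0.815 -0.718
endloop
endfacet
facet normal -0.404 -0.504 -0.763
outer loop
vertex -1.207 -2.201 -1.266
vertex -1.465 -1.425 -1.642
vertex -0.659 -1.774 -1.838
endloop
endfacet
facet normal 0.793 -0.334 0.510
outer loop
vertex -1.207 -2.201 -1.266
vertex -0.659 -1.774 -1.838
vertex -0.975 -0.815 -0.718
endloop
endfacet

endsolid


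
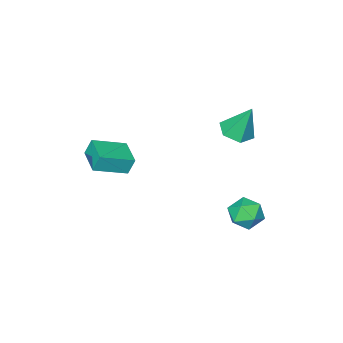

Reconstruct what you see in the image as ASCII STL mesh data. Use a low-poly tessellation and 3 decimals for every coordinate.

solid 
facet normal -0.866 0.356 -0.351
outer loop
vertex 2.673 -2.03 0.845
vertex 3.208 -0.839 0.735
vertex 2.91 -2.207 0.081
endloop
endfacet
facet normal -0.409 -0.909 0.084
outer loop
vertex 4.252 -2.761 0.625
vertex 2.673 -2.03 0.845
vertex 2.91 -2.207 0.081
endloop
endfacet
facet normal -0.865 0.357 -0.352
outer loop
vertex 2.91 -2.207 0.081
vertex 3.208 -0.839 0.735
vertex 3.446 -1.017 -0.03
endloop
endfacet
facet normal 0.288 -0.217 -0.933
outer loop
vertex 3.446 -1.017 -0.03
vertex 4.252 -2.761 0.625
vertex 2.91 -2.207 0.081
endloop
endfacet
facet normal -0.289 0.216 0.933
outer loop
vertex 2.673 -2.03 0.845
vertex 4.55 -1.393 1.279
vertex 3.208 -0.839 0.735
endloop
endfacet
facet normal -0.409 -0.909 0.084
outer loop
vertex 4.014 -2.583 1.39
vertex 2.673 -2.03 0.845
vertex 4.252 -2.761 0.625
endloop
endfacet
facet normal -0.289 0.217 0.932
outer loop
vertex 4.014 -2.583 1.39
vertex 4.55 -1.393 1.279
vertex 2.673 -2.03 0.845
endloop
endfacet
facet normal 0.409 0.909 -0.084
outer loop
vertex 3.208 -0.839 0.735
vertex 4.55 -1.393 1.279
vertex 3.446 -1.017 -0.03
endloop
endfacet
facet normal 0.290 -0.216 -0.932
outer loop
vertex 4.787 -1.57 0.515
vertex 4.252 -2.761 0.625
vertex 3.446 -1.017 -0.03
endloop
endfacet
facet normal 0.409 0.909 -0.084
outer loop
vertex 3.446 -1.017 -0.03
vertex 4.55 -1.393 1.279
vertex 4.787 -1.57 0.515
endloop
endfacet
facet normal 0.865 -0.356 0.352
outer loop
vertex 4.787 -1.57 0.515
vertex 4.014 -2.583 1.39
vertex 4.252 -2.761 0.625
endloop
endfacet
facet normal 0.866 -0.357 0.351
outer loop
vertex 4.55 -1.393 1.279
vertex 4.014 -2.583 1.39
vertex 4.787 -1.57 0.515
endloop
endfacet
facet normal 0.136 -0.368 -0.920
outer loop
vertex 0.048 0.633 2.312
vertex -0.328 1.246 2.011
vertex 0.444 1.274 2.114
endloop
endfacet
facet normal 0.736 -0.261 0.625
outer loop
vertex 0.048 0.633 2.312
vertex 0.444 1.274 2.114
vertex -0.552 1.854 3.529
endloop
endfacet
facet normal 0.136 -0.368 -0.920
outer loop
vertex 0.444 1.274 2.114
vertex -0.328 1.246 2.011
vertex 0.068 1.888 1.813
endloop
endfacet
facet normal 0.750 0.598 0.283
outer loop
vertex 0.444 1.274 2.114
vertex 0.068 1.888 1.813
vertex -0.552 1.854 3.529
endloop
endfacet
facet normal 0.136 -0.368 -0.920
outer loop
vertex 0.068 1.888 1.813
vertex -0.328 1.246 2.011
vertex -0.704 1.86 1.71
endloop
endfacet
facet normal -0.037 0.999 0.006
outer loop
vertex 0.068 1.888 1.813
vertex -0.704 1.86 1.71
vertex -0.552 1.854 3.529
endloop
endfacet
facet normal 0.135 -0.368 -0.920
outer loop
vertex -0.704 1.86 1.71
vertex -0.328 1.246 2.011
vertex -1.101 1.218 1.909
endloop
endfacet
facet normal -0.838 0.541 0.072
outer loop
vertex -0.704 1.86 1.71
vertex -1.101 1.218 1.909
vertex -0.552 1.854 3.529
endloop
endfacet
facet normal 0.135 -0.368 -0.920
outer loop
vertex -1.101 1.218 1.909
vertex -0.328 1.246 2.011
vertex -0.725 0.605 2.209
endloop
endfacet
facet normal -0.852 -0.320 0.414
outer loop
vertex -1.101 1.218 1.909
vertex -0.725 0.605 2.209
vertex -0.552 1.854 3.529
endloop
endfacet
facet normal 0.136 -0.368 -0.920
outer loop
vertex -0.725 0.605 2.209
vertex -0.328 1.246 2.011
vertex 0.048 0.633 2.312
endloop
endfacet
facet normal -0.066 -0.720 0.690
outer loop
vertex -0.725 0.605 2.209
vertex 0.048 0.633 2.312
vertex -0.552 1.854 3.529
endloop
endfacet
facet normal -0.879 0.434 0.200
outer loop
vertex -0.568 2.741 -2.684
vertex -0.877 2.0 -2.435
vertex -0.5 2.507 -1.879
endloop
endfacet
facet normal -0.340 0.895 0.289
outer loop
vertex -0.568 2.741 -2.684
vertex -0.5 2.507 -1.879
vertex 0.149 2.878 -2.265
endloop
endfacet
facet normal 0.012 0.944 -0.329
outer loop
vertex -0.568 2.741 -2.684
vertex 0.149 2.878 -2.265
vertex 0.173 2.601 -3.059
endloop
endfacet
facet normal -0.308 0.515 -0.800
outer loop
vertex -0.568 2.741 -2.684
vertex 0.173 2.601 -3.059
vertex -0.462 2.058 -3.164
endloop
endfacet
facet normal -0.858 0.199 -0.473
outer loop
vertex -0.568 2.741 -2.684
vertex -0.462 2.058 -3.164
vertex -0.877 2.0 -2.435
endloop
endfacet
facet normal 0.105 0.623 0.775
outer loop
vertex 0.149 2.878 -2.265
vertex -0.5 2.507 -1.879
vertex 0.282 2.222 -1.756
endloop
endfacet
facet normal -0.766 -0.122 0.631
outer loop
vertex -0.5 2.507 -1.879
vertex -0.877 2.0 -2.435
vertex -0.353 1.679 -1.861
endloop
endfacet
facet normal -0.733 -0.503 -0.457
outer loop
vertex -0.877 2.0 -2.435
vertex -0.462 2.058 -3.164
vertex -0.329 1.402 -2.655
endloop
endfacet
facet normal 0.158 0.007 -0.987
outer loop
vertex -0.462 2.058 -3.164
vertex 0.173 2.601 -3.059
vertex 0.32 1.773 -3.041
endloop
endfacet
facet normal 0.676 0.702 -0.224
outer loop
vertex 0.173 2.601 -3.059
vertex 0.149 2.878 -2.265
vertex 0.697 2.28 -2.485
endloop
endfacet
facet normal 0.308 -0.515 0.800
outer loop
vertex 0.388 1.539 -2.236
vertex 0.282 2.222 -1.756
vertex -0.353 1.679 -1.861
endloop
endfacet
facet normal -0.012 -0.944 0.329
outer loop
vertex 0.388 1.539 -2.236
vertex -0.353 1.679 -1.861
vertex -0.329 1.402 -2.655
endloop
endfacet
facet normal 0.340 -0.895 -0.289
outer loop
vertex 0.388 1.539 -2.236
vertex -0.329 1.402 -2.655
vertex 0.32 1.773 -3.041
endloop
endfacet
facet normal 0.879 -0.434 -0.200
outer loop
vertex 0.388 1.539 -2.236
vertex 0.32 1.773 -3.041
vertex 0.697 2.28 -2.485
endloop
endfacet
facet normal 0.858 -0.199 0.473
outer loop
vertex 0.388 1.539 -2.236
vertex 0.697 2.28 -2.485
vertex 0.282 2.222 -1.756
endloop
endfacet
facet normal -0.158 -0.007 0.987
outer loop
vertex -0.353 1.679 -1.861
vertex 0.282 2.222 -1.756
vertex -0.5 2.507 -1.879
endloop
endfacet
facet normal -0.676 -0.702 0.224
outer loop
vertex -0.329 1.402 -2.655
vertex -0.353 1.679 -1.861
vertex -0.877 2.0 -2.435
endloop
endfacet
facet normal -0.105 -0.623 -0.775
outer loop
vertex 0.32 1.773 -3.041
vertex -0.329 1.402 -2.655
vertex -0.462 2.058 -3.164
endloop
endfacet
facet normal 0.766 0.122 -0.631
outer loop
vertex 0.697 2.28 -2.485
vertex 0.32 1.773 -3.041
vertex 0.173 2.601 -3.059
endloop
endfacet
facet normal 0.733 0.503 0.457
outer loop
vertex 0.282 2.222 -1.756
vertex 0.697 2.28 -2.485
vertex 0.149 2.878 -2.265
endloop
endfacet

endsolid
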